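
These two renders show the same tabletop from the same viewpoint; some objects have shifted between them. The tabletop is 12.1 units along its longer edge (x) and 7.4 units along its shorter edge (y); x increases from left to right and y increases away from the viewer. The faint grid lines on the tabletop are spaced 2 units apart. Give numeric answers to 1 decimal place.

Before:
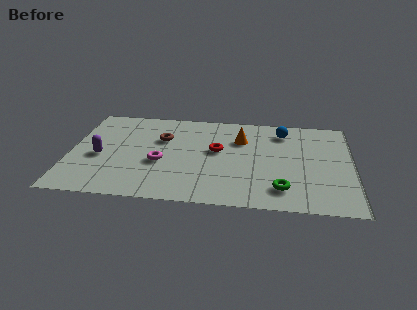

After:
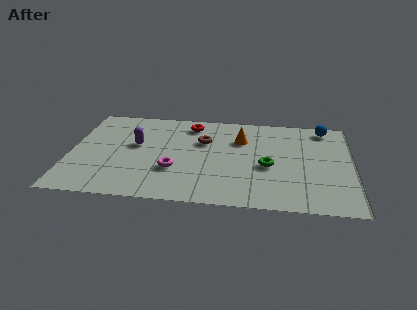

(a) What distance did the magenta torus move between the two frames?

0.8

The magenta torus moved from about (3.9, 3.0) to (4.5, 2.5), a distance of √(0.6² + 0.5²) ≈ 0.8.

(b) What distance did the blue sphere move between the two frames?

1.9

The blue sphere was near (9.1, 6.0) before and (10.9, 6.5) after, so it travelled √(1.8² + 0.5²) ≈ 1.9 units.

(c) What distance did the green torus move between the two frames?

1.8

The green torus was near (9.1, 1.5) before and (8.5, 3.2) after, so it travelled √(0.6² + 1.7²) ≈ 1.8 units.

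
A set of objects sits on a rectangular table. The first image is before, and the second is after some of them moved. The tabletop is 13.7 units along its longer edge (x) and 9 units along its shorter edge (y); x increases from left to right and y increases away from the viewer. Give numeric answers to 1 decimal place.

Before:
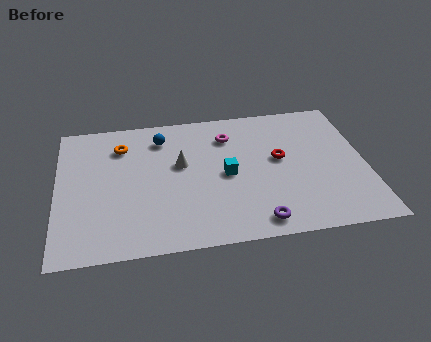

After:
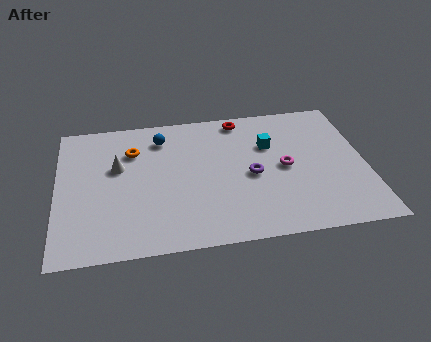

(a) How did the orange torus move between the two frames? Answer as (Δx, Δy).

(0.5, -0.4)

The orange torus was at about (2.9, 6.9) and moved to about (3.4, 6.5).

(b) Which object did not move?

the blue sphere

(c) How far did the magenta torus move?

3.5

The magenta torus moved from about (7.7, 6.9) to (10.1, 4.4), a distance of √(2.4² + 2.5²) ≈ 3.5.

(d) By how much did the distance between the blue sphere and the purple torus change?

-2.3

The distance was about 7.3 in the first image and 5.0 in the second, so they moved 2.3 units closer together.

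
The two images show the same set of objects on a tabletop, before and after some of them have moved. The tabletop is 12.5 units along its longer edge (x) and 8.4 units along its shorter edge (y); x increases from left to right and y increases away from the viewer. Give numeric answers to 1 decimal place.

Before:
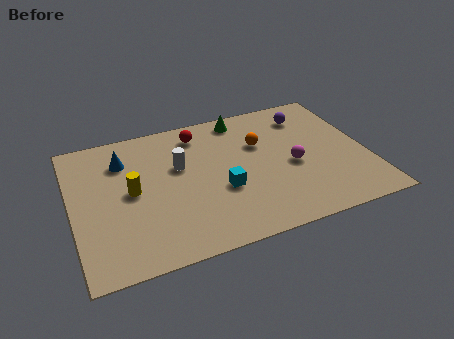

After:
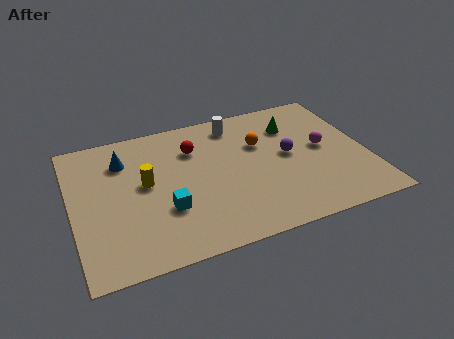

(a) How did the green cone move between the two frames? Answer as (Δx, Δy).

(2.1, -1.2)

From the two frames, the green cone sits at roughly (7.5, 7.4) before and (9.6, 6.2) after.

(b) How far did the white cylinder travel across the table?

3.2

From (4.6, 5.2) to (7.2, 7.1), the white cylinder covered √(2.6² + 1.9²) ≈ 3.2 units.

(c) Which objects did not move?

the blue cone and the orange sphere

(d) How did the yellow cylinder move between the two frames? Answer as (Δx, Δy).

(0.6, 0.3)

The yellow cylinder was at about (2.5, 4.3) and moved to about (3.1, 4.6).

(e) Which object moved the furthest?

the white cylinder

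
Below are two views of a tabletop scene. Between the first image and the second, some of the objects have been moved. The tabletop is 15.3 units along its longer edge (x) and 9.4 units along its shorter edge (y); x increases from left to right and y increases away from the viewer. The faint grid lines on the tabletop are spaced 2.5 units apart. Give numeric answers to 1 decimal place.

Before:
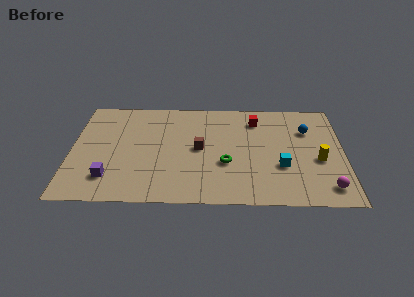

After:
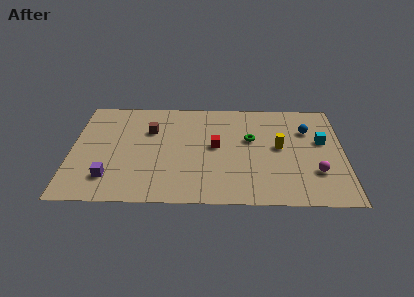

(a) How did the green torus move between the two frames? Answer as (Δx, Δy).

(1.4, 2.2)

The green torus was at about (8.7, 3.5) and moved to about (10.1, 5.7).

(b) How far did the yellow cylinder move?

2.5

The yellow cylinder was near (13.9, 3.9) before and (11.7, 5.0) after, so it travelled √(2.2² + 1.1²) ≈ 2.5 units.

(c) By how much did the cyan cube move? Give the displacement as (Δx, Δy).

(2.3, 2.3)

The cyan cube was at about (11.8, 3.3) and moved to about (14.1, 5.6).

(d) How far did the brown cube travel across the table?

3.2

The brown cube was near (7.2, 4.8) before and (4.4, 6.4) after, so it travelled √(2.8² + 1.6²) ≈ 3.2 units.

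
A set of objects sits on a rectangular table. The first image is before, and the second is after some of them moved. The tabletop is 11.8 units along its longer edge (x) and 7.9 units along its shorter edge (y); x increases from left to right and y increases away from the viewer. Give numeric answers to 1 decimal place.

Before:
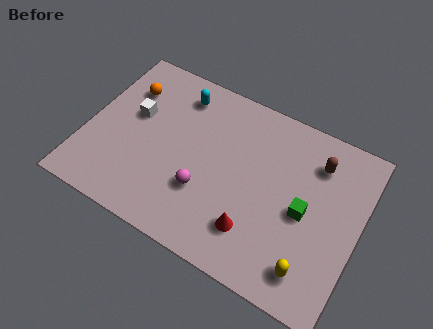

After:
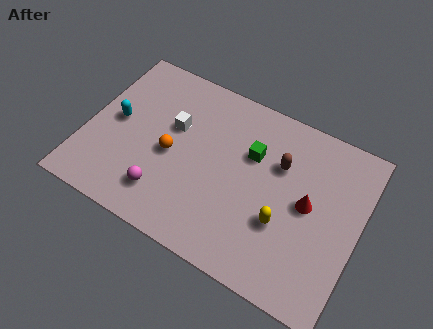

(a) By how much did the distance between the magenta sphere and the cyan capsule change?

-0.8

They were about 4.3 units apart before and 3.5 after — 0.8 units closer together.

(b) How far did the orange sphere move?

3.2

The orange sphere moved from about (1.4, 5.8) to (3.7, 3.6), a distance of √(2.3² + 2.2²) ≈ 3.2.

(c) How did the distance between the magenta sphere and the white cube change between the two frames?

-0.8

Before: roughly 4.0 units apart; after: 3.2. That's 0.8 units closer together.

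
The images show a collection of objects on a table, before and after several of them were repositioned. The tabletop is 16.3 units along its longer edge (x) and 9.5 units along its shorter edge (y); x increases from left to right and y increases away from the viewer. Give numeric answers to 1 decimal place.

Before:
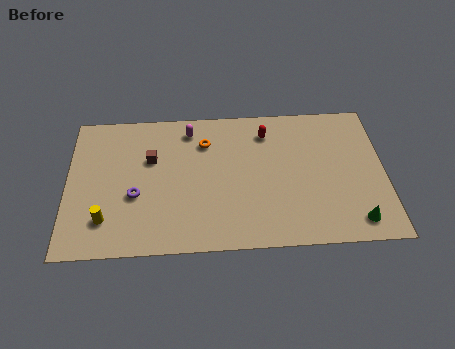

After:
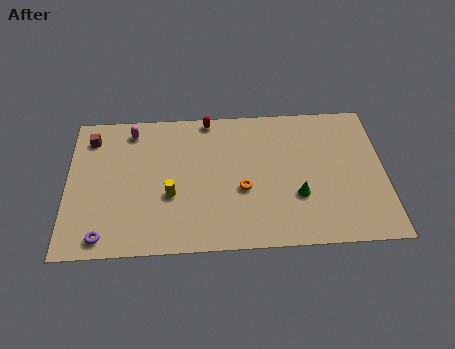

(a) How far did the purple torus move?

3.1

The purple torus was near (3.5, 3.7) before and (1.9, 1.1) after, so it travelled √(1.6² + 2.6²) ≈ 3.1 units.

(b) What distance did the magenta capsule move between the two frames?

3.0

The magenta capsule moved from about (6.3, 8.0) to (3.3, 8.1), a distance of √(3.0² + 0.1²) ≈ 3.0.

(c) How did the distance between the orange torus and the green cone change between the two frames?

-6.6

Before: roughly 9.5 units apart; after: 2.9. That's 6.6 units closer together.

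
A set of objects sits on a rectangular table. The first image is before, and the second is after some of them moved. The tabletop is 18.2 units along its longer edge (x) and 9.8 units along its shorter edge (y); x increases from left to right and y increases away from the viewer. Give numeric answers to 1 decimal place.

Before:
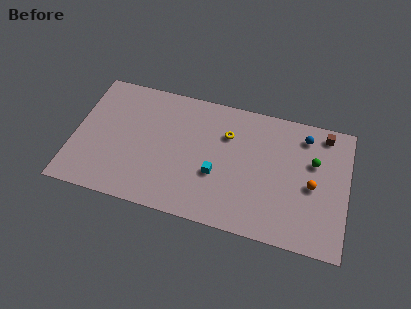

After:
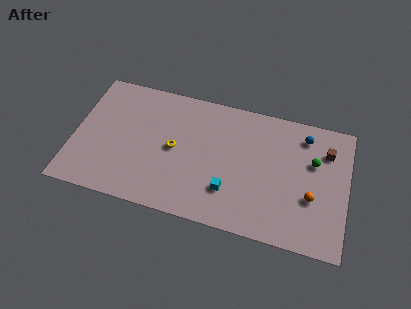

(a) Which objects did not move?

the blue sphere and the green sphere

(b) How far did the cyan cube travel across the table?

1.3

From (9.6, 3.7) to (10.5, 2.7), the cyan cube covered √(0.9² + 1.0²) ≈ 1.3 units.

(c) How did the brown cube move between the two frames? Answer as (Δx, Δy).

(0.2, -1.3)

The brown cube was at about (16.5, 8.6) and moved to about (16.7, 7.3).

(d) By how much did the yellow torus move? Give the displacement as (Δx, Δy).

(-3.4, -2.0)

From the two frames, the yellow torus sits at roughly (10.1, 6.9) before and (6.7, 4.9) after.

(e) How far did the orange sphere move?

0.9

The orange sphere moved from about (15.9, 4.5) to (15.9, 3.6), a distance of √(0.0² + 0.9²) ≈ 0.9.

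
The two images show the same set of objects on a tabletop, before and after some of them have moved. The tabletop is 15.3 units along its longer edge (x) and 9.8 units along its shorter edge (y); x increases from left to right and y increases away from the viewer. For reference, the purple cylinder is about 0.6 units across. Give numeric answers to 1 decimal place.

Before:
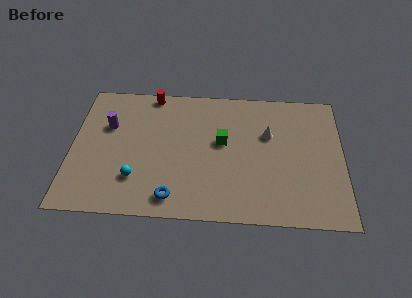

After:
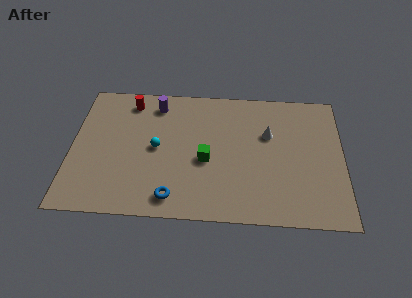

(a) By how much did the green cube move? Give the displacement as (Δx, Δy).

(-0.9, -1.4)

From the two frames, the green cube sits at roughly (8.5, 5.6) before and (7.6, 4.2) after.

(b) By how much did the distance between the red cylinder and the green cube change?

+0.7

They were about 5.3 units apart before and 6.0 after — 0.7 units further apart.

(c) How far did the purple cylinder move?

3.2

The purple cylinder was near (2.0, 6.4) before and (4.7, 8.2) after, so it travelled √(2.7² + 1.8²) ≈ 3.2 units.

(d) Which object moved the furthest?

the purple cylinder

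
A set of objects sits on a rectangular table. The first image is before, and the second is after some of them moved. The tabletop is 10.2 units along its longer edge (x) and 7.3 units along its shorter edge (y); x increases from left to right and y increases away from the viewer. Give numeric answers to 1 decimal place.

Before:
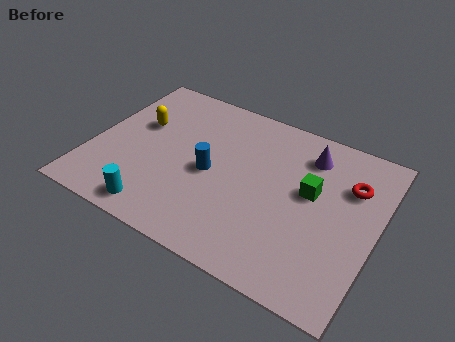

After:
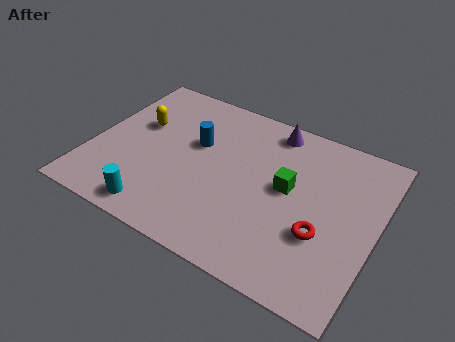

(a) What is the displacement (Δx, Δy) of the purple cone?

(-1.4, 0.6)

From the two frames, the purple cone sits at roughly (7.5, 5.8) before and (6.1, 6.4) after.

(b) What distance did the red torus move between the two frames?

2.6

The red torus moved from about (9.1, 5.1) to (8.4, 2.6), a distance of √(0.7² + 2.5²) ≈ 2.6.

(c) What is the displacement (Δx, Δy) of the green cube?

(-0.8, -0.2)

The green cube started near (7.8, 4.2) and ended near (7.0, 4.0).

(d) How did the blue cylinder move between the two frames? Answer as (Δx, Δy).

(-0.7, 1.1)

The blue cylinder started near (4.3, 3.4) and ended near (3.6, 4.5).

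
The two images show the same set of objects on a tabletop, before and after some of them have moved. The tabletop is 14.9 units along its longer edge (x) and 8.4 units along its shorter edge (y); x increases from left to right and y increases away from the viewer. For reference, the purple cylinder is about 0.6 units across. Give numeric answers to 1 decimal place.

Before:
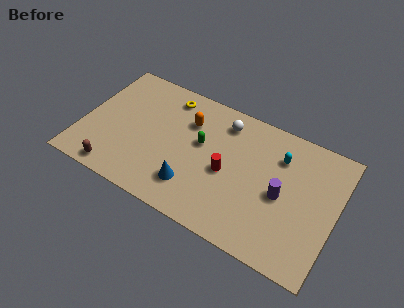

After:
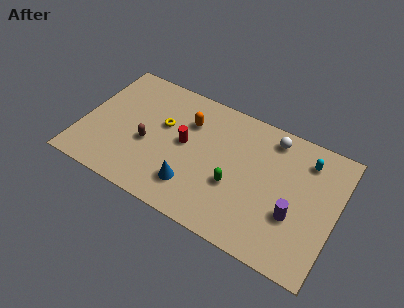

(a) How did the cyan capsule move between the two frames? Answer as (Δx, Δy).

(1.5, 0.5)

From the two frames, the cyan capsule sits at roughly (11.4, 6.2) before and (12.9, 6.7) after.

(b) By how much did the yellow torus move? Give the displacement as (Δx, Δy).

(0.0, -2.0)

The yellow torus was at about (4.6, 7.1) and moved to about (4.6, 5.1).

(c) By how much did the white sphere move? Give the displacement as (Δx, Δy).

(2.8, 0.3)

The white sphere was at about (8.0, 6.9) and moved to about (10.8, 7.2).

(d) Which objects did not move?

the blue cone and the orange capsule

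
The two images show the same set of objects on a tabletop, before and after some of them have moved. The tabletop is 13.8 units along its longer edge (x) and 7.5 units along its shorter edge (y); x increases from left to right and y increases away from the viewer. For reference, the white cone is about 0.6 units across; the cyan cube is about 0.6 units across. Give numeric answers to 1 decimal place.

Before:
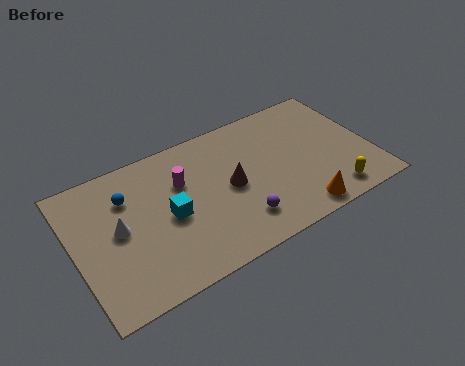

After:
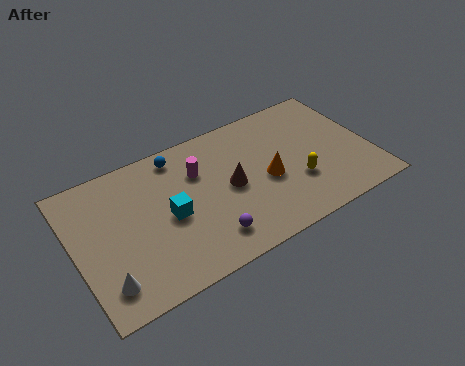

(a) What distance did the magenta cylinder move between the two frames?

0.8

The magenta cylinder moved from about (5.1, 5.0) to (5.9, 5.2), a distance of √(0.8² + 0.2²) ≈ 0.8.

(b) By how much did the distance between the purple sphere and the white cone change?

-1.0

Before: roughly 5.7 units apart; after: 4.7. That's 1.0 units closer together.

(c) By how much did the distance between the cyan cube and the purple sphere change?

-1.0

They were about 3.5 units apart before and 2.5 after — 1.0 units closer together.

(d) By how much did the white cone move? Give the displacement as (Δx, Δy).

(-0.9, -2.4)

From the two frames, the white cone sits at roughly (2.0, 3.9) before and (1.1, 1.5) after.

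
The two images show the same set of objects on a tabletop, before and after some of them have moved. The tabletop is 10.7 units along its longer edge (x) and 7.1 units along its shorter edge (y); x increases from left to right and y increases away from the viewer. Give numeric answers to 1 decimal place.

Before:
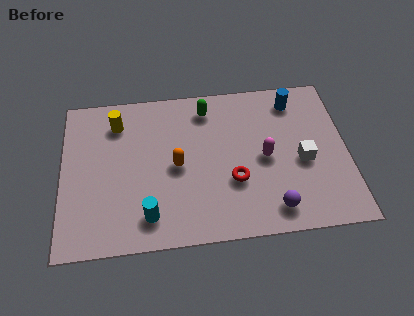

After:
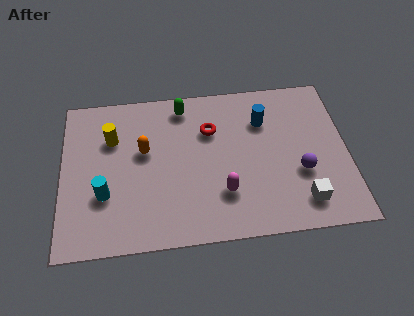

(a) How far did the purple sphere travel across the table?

1.9

From (7.8, 1.1) to (8.9, 2.6), the purple sphere covered √(1.1² + 1.5²) ≈ 1.9 units.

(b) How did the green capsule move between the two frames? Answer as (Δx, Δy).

(-0.9, 0.2)

The green capsule was at about (5.5, 5.9) and moved to about (4.6, 6.1).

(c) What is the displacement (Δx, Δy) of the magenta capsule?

(-1.6, -1.4)

The magenta capsule started near (7.6, 3.4) and ended near (6.0, 2.0).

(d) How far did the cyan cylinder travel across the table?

1.9

The cyan cylinder was near (3.2, 1.3) before and (1.6, 2.4) after, so it travelled √(1.6² + 1.1²) ≈ 1.9 units.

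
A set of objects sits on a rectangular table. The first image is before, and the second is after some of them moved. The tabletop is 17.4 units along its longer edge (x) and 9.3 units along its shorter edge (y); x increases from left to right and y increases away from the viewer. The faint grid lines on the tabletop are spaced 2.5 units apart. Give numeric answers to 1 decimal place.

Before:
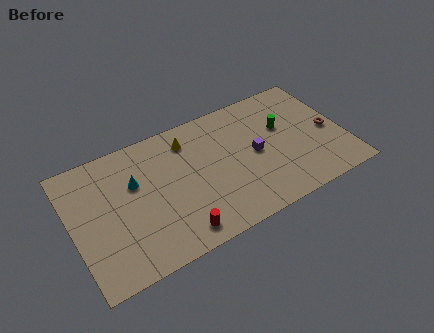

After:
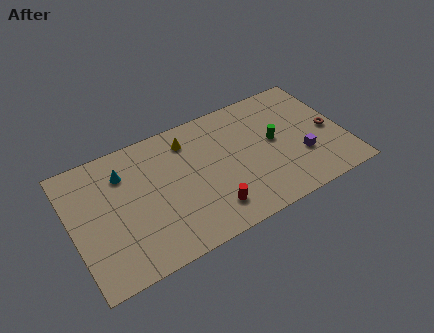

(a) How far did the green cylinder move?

1.1

The green cylinder moved from about (13.7, 5.8) to (13.0, 5.0), a distance of √(0.7² + 0.8²) ≈ 1.1.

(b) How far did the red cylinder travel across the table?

2.3

The red cylinder was near (6.2, 1.3) before and (8.4, 1.9) after, so it travelled √(2.2² + 0.6²) ≈ 2.3 units.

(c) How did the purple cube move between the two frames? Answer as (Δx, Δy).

(2.8, -1.5)

From the two frames, the purple cube sits at roughly (11.7, 4.6) before and (14.5, 3.1) after.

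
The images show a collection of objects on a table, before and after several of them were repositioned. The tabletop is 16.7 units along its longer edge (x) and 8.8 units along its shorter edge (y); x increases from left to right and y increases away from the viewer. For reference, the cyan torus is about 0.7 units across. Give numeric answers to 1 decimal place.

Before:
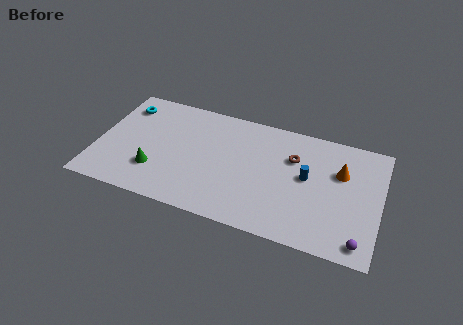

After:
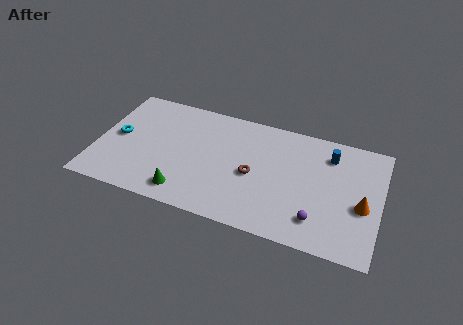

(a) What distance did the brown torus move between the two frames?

3.0

From (11.5, 6.0) to (9.3, 4.0), the brown torus covered √(2.2² + 2.0²) ≈ 3.0 units.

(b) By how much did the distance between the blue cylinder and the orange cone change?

+1.7

They were about 2.1 units apart before and 3.8 after — 1.7 units further apart.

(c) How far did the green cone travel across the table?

2.2

From (3.6, 2.5) to (5.5, 1.4), the green cone covered √(1.9² + 1.1²) ≈ 2.2 units.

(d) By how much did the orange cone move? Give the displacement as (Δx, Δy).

(1.4, -2.1)

From the two frames, the orange cone sits at roughly (14.3, 5.8) before and (15.7, 3.7) after.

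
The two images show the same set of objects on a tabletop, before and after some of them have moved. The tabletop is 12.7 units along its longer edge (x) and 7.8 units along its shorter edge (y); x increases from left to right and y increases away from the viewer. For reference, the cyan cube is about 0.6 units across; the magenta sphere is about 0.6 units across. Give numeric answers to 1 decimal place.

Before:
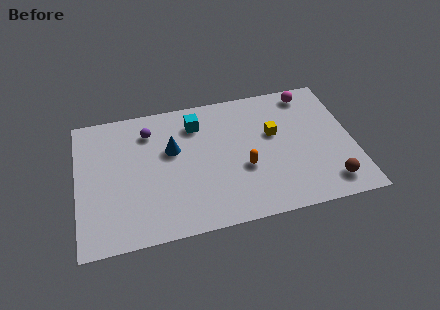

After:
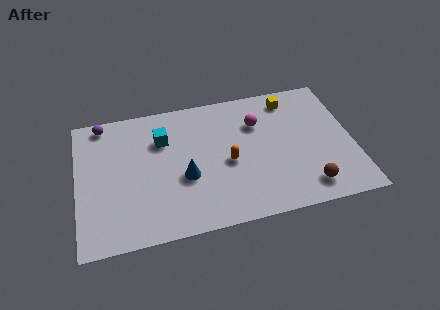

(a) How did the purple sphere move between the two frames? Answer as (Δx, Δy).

(-2.1, 0.9)

The purple sphere started near (3.4, 6.1) and ended near (1.3, 7.0).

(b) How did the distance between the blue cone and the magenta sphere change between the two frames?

-2.6

The distance was about 6.8 in the first image and 4.2 in the second, so they moved 2.6 units closer together.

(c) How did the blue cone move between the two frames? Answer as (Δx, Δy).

(0.5, -1.7)

The blue cone started near (4.4, 4.8) and ended near (4.9, 3.1).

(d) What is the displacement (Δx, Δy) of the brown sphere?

(-1.0, 0.0)

From the two frames, the brown sphere sits at roughly (11.4, 1.3) before and (10.4, 1.3) after.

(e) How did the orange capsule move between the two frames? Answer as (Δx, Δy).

(-0.7, 0.5)

From the two frames, the orange capsule sits at roughly (7.6, 3.0) before and (6.9, 3.5) after.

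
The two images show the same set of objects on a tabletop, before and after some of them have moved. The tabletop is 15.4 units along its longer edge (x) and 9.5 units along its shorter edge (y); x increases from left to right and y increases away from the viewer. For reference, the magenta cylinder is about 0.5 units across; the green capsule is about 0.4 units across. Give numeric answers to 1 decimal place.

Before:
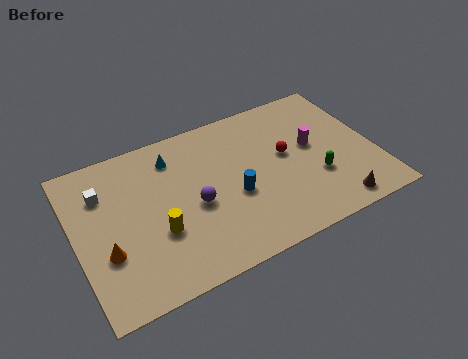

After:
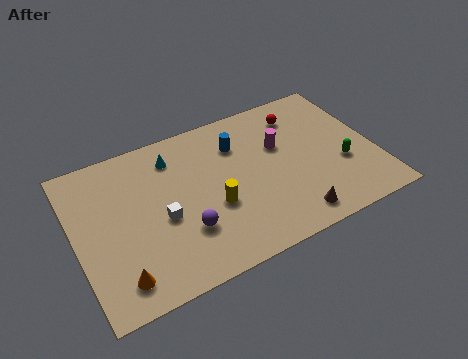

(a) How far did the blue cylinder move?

3.2

From (8.0, 3.9) to (8.6, 7.0), the blue cylinder covered √(0.6² + 3.1²) ≈ 3.2 units.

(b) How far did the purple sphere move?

1.5

From (6.0, 4.2) to (5.3, 2.9), the purple sphere covered √(0.7² + 1.3²) ≈ 1.5 units.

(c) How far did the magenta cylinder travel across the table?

1.7

The magenta cylinder moved from about (12.3, 5.3) to (10.7, 6.0), a distance of √(1.6² + 0.7²) ≈ 1.7.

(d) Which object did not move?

the cyan cone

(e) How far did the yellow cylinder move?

2.9

The yellow cylinder was near (4.0, 3.4) before and (6.9, 3.7) after, so it travelled √(2.9² + 0.3²) ≈ 2.9 units.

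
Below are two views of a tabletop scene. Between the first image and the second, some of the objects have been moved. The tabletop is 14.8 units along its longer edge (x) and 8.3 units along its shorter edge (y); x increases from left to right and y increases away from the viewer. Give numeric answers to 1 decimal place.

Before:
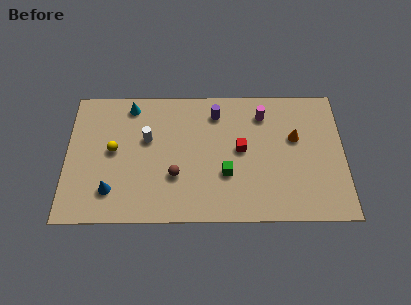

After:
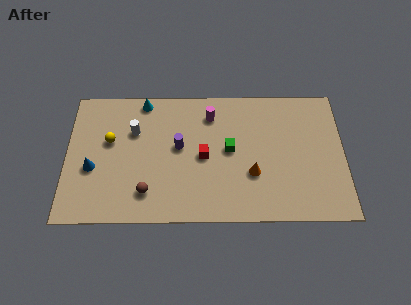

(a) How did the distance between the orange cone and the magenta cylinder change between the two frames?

+2.0

The distance was about 2.3 in the first image and 4.3 in the second, so they moved 2.0 units further apart.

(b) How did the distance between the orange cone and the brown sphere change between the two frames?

-1.1

Before: roughly 6.8 units apart; after: 5.7. That's 1.1 units closer together.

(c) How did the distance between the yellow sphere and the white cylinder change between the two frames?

-0.5

The distance was about 1.9 in the first image and 1.4 in the second, so they moved 0.5 units closer together.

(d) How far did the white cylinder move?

0.9

From (4.3, 5.1) to (3.6, 5.6), the white cylinder covered √(0.7² + 0.5²) ≈ 0.9 units.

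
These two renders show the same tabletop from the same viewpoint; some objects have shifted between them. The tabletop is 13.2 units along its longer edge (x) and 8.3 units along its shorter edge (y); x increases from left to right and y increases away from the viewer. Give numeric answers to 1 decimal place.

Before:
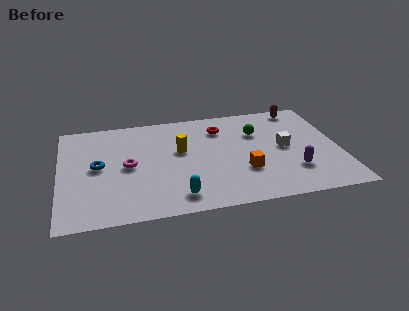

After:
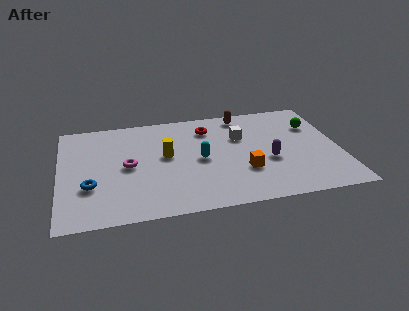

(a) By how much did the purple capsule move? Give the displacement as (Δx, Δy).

(-1.1, 1.0)

The purple capsule started near (10.9, 2.3) and ended near (9.8, 3.3).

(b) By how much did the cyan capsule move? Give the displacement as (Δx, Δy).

(1.2, 2.7)

The cyan capsule started near (5.4, 1.3) and ended near (6.6, 4.0).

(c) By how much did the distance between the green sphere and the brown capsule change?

+0.8

Before: roughly 2.8 units apart; after: 3.6. That's 0.8 units further apart.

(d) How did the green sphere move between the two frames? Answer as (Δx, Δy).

(2.7, 0.1)

The green sphere started near (9.4, 5.7) and ended near (12.1, 5.8).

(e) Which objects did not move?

the magenta torus and the orange cube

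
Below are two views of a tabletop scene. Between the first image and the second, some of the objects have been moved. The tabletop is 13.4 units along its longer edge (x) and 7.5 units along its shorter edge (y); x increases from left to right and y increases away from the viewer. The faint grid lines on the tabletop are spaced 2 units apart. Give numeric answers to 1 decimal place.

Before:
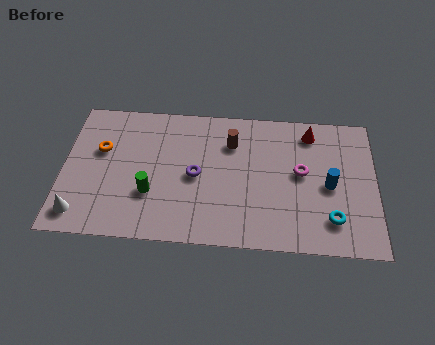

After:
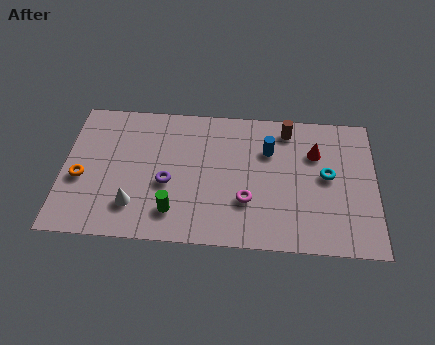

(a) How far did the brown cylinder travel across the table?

2.6

The brown cylinder was near (7.2, 5.5) before and (9.6, 6.4) after, so it travelled √(2.4² + 0.9²) ≈ 2.6 units.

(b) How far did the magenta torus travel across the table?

2.9

The magenta torus moved from about (10.2, 4.1) to (7.9, 2.4), a distance of √(2.3² + 1.7²) ≈ 2.9.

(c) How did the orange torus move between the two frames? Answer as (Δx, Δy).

(-0.8, -1.6)

From the two frames, the orange torus sits at roughly (1.6, 4.7) before and (0.8, 3.1) after.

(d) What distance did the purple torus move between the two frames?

1.3

The purple torus moved from about (5.7, 3.6) to (4.5, 3.1), a distance of √(1.2² + 0.5²) ≈ 1.3.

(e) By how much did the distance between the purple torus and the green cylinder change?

-0.7

They were about 2.2 units apart before and 1.5 after — 0.7 units closer together.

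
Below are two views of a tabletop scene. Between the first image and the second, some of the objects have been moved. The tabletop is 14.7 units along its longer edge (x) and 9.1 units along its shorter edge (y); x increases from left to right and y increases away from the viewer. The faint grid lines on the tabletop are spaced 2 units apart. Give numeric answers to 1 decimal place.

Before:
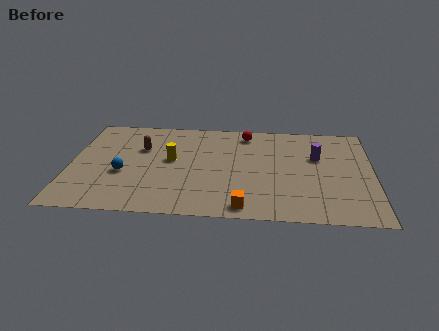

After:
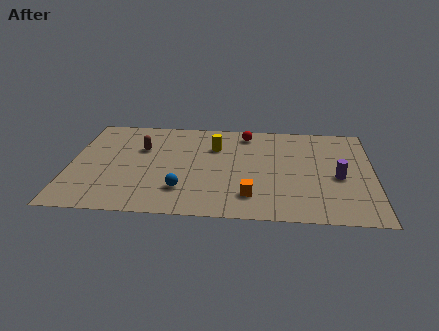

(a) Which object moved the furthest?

the blue sphere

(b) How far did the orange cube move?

1.0

The orange cube moved from about (8.5, 1.0) to (8.8, 2.0), a distance of √(0.3² + 1.0²) ≈ 1.0.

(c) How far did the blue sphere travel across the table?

3.2

The blue sphere was near (2.6, 3.6) before and (5.5, 2.3) after, so it travelled √(2.9² + 1.3²) ≈ 3.2 units.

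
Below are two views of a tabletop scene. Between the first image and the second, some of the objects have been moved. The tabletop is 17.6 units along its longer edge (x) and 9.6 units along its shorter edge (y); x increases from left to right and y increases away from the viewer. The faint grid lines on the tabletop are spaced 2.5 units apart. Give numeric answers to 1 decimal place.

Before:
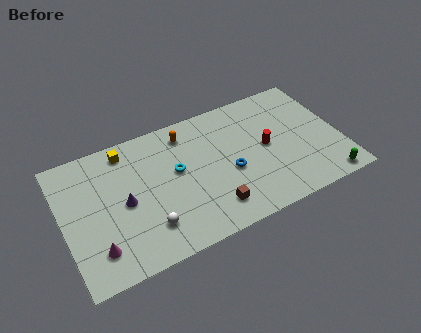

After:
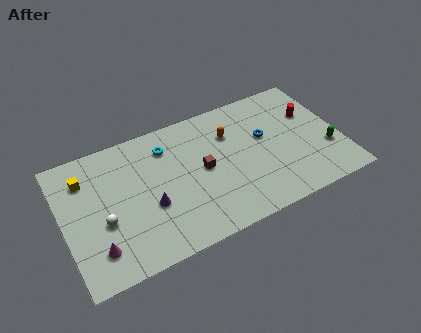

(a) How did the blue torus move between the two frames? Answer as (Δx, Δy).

(2.5, 1.7)

From the two frames, the blue torus sits at roughly (10.4, 4.0) before and (12.9, 5.7) after.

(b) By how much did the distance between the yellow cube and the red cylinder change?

+5.2

The distance was about 9.2 in the first image and 14.4 in the second, so they moved 5.2 units further apart.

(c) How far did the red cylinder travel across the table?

3.4

The red cylinder was near (12.9, 4.9) before and (16.0, 6.3) after, so it travelled √(3.1² + 1.4²) ≈ 3.4 units.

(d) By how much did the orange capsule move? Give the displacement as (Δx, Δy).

(2.7, -1.2)

The orange capsule was at about (8.1, 8.0) and moved to about (10.8, 6.8).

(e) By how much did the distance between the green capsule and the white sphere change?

+2.9

They were about 11.3 units apart before and 14.2 after — 2.9 units further apart.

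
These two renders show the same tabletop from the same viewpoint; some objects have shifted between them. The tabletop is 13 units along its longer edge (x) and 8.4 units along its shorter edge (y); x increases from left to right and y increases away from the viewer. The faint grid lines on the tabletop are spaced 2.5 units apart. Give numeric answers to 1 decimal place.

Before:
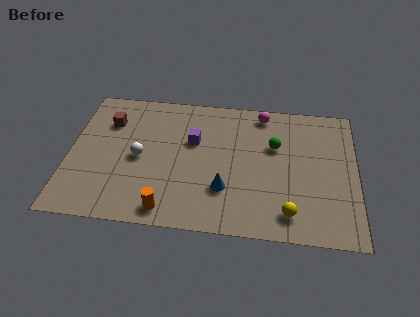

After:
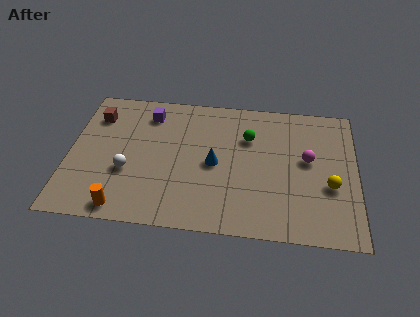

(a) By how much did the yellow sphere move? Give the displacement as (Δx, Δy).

(1.8, 1.8)

The yellow sphere was at about (10.0, 1.4) and moved to about (11.8, 3.2).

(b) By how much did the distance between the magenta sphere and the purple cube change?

+3.9

They were about 3.7 units apart before and 7.6 after — 3.9 units further apart.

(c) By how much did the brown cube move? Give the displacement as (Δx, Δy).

(-0.6, 0.3)

The brown cube started near (1.7, 6.1) and ended near (1.1, 6.4).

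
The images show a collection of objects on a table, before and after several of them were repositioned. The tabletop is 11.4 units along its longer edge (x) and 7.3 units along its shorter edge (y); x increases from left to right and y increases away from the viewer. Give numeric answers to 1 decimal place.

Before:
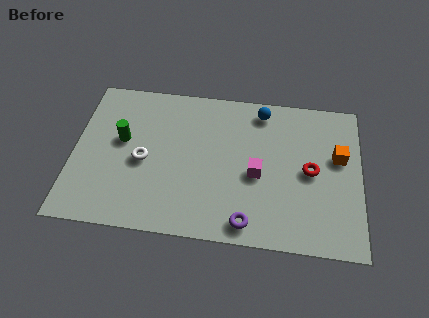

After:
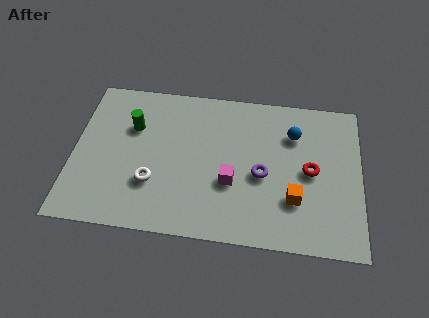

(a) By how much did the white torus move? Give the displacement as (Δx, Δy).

(0.4, -1.0)

The white torus was at about (2.8, 3.3) and moved to about (3.2, 2.3).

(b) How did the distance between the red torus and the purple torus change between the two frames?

-1.7

Before: roughly 3.6 units apart; after: 1.9. That's 1.7 units closer together.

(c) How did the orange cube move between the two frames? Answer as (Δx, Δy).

(-1.7, -2.2)

From the two frames, the orange cube sits at roughly (10.5, 4.4) before and (8.8, 2.2) after.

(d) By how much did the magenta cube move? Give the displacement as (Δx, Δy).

(-1.0, -0.5)

The magenta cube started near (7.3, 3.2) and ended near (6.3, 2.7).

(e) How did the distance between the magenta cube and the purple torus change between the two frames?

-1.0

They were about 2.3 units apart before and 1.3 after — 1.0 units closer together.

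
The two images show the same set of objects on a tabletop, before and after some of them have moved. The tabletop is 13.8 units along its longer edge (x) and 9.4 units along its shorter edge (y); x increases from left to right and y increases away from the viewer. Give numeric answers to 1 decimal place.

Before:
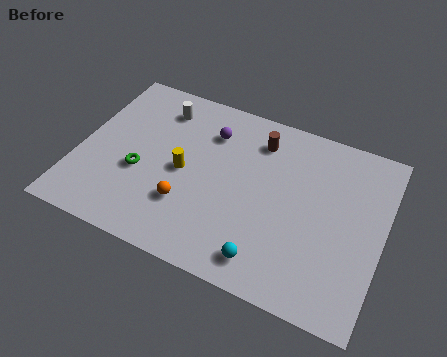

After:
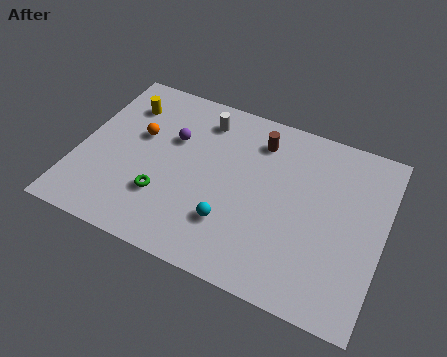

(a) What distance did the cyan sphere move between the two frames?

2.2

The cyan sphere moved from about (9.0, 1.4) to (7.2, 2.6), a distance of √(1.8² + 1.2²) ≈ 2.2.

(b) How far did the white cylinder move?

2.0

The white cylinder was near (3.3, 7.6) before and (5.3, 7.7) after, so it travelled √(2.0² + 0.1²) ≈ 2.0 units.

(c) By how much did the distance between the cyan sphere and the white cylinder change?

-3.0

They were about 8.4 units apart before and 5.4 after — 3.0 units closer together.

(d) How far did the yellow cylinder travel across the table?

4.1

The yellow cylinder moved from about (4.8, 4.5) to (1.7, 7.2), a distance of √(3.1² + 2.7²) ≈ 4.1.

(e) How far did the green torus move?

1.5

The green torus moved from about (2.9, 3.7) to (4.1, 2.8), a distance of √(1.2² + 0.9²) ≈ 1.5.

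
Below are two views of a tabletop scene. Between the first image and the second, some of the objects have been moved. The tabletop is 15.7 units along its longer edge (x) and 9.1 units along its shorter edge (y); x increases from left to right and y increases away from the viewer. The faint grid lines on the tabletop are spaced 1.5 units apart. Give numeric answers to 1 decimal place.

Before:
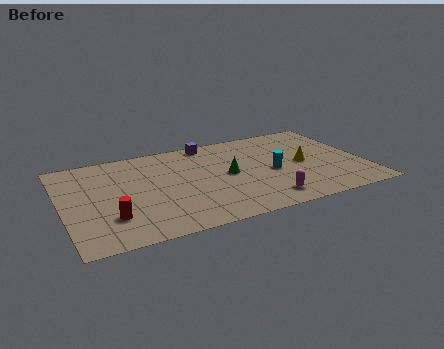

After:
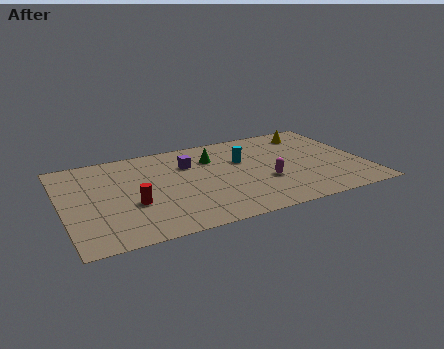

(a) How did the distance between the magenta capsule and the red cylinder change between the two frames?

-1.1

The distance was about 8.0 in the first image and 6.9 in the second, so they moved 1.1 units closer together.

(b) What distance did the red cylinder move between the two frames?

1.5

The red cylinder was near (2.3, 2.5) before and (3.5, 3.4) after, so it travelled √(1.2² + 0.9²) ≈ 1.5 units.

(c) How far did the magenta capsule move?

1.8

From (10.2, 1.5) to (10.4, 3.3), the magenta capsule covered √(0.2² + 1.8²) ≈ 1.8 units.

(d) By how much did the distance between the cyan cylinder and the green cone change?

-0.7

The distance was about 2.4 in the first image and 1.7 in the second, so they moved 0.7 units closer together.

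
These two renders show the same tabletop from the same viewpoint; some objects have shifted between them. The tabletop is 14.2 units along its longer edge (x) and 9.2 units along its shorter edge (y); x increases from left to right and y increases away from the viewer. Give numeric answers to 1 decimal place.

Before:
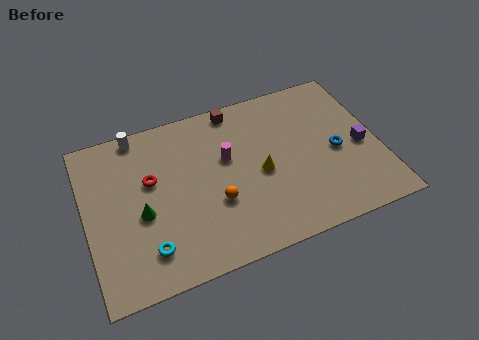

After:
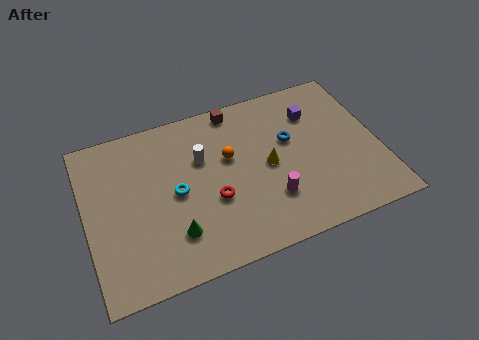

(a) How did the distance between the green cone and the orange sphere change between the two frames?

+0.9

They were about 3.6 units apart before and 4.5 after — 0.9 units further apart.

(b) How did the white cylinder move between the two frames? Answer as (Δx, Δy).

(2.9, -2.4)

The white cylinder started near (2.8, 8.4) and ended near (5.7, 6.0).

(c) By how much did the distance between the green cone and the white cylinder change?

-0.4

The distance was about 4.5 in the first image and 4.1 in the second, so they moved 0.4 units closer together.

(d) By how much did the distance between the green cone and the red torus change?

+0.5

The distance was about 1.8 in the first image and 2.3 in the second, so they moved 0.5 units further apart.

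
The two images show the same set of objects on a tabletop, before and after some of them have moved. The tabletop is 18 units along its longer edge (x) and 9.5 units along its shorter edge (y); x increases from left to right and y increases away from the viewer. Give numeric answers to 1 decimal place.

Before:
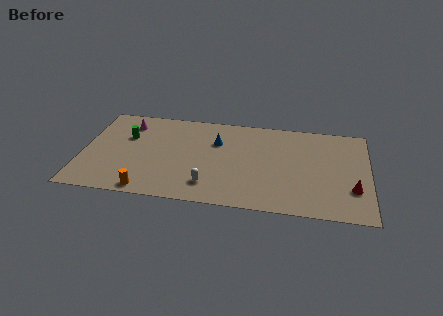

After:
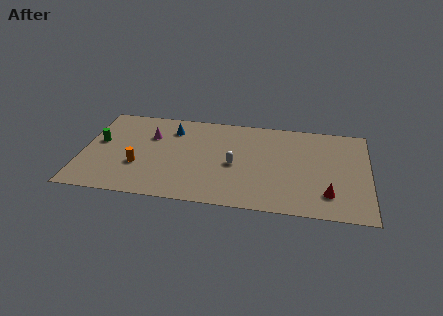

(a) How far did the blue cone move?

3.0

From (8.4, 6.5) to (5.5, 7.4), the blue cone covered √(2.9² + 0.9²) ≈ 3.0 units.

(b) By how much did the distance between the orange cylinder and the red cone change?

-0.9

They were about 12.9 units apart before and 12.0 after — 0.9 units closer together.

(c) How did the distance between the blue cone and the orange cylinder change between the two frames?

-2.4

They were about 6.9 units apart before and 4.5 after — 2.4 units closer together.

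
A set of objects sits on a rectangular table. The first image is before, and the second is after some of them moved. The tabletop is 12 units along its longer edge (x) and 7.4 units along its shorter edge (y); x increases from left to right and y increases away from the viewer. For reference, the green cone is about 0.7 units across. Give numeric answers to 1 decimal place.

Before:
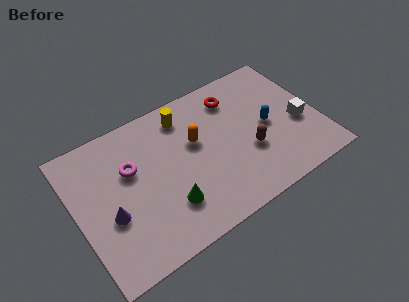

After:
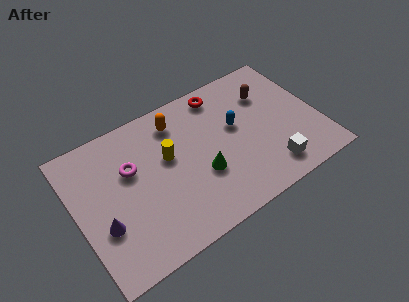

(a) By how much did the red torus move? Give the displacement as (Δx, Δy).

(-0.6, 0.5)

The red torus started near (8.2, 5.9) and ended near (7.6, 6.4).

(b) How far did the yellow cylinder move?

2.0

The yellow cylinder was near (5.7, 6.1) before and (4.6, 4.4) after, so it travelled √(1.1² + 1.7²) ≈ 2.0 units.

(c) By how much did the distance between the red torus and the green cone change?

-1.6

They were about 5.6 units apart before and 4.0 after — 1.6 units closer together.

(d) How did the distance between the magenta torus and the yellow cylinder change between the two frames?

-1.4

The distance was about 3.2 in the first image and 1.8 in the second, so they moved 1.4 units closer together.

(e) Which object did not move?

the magenta torus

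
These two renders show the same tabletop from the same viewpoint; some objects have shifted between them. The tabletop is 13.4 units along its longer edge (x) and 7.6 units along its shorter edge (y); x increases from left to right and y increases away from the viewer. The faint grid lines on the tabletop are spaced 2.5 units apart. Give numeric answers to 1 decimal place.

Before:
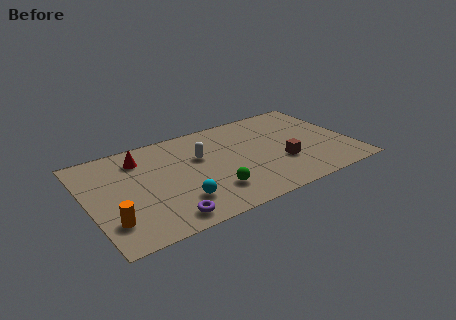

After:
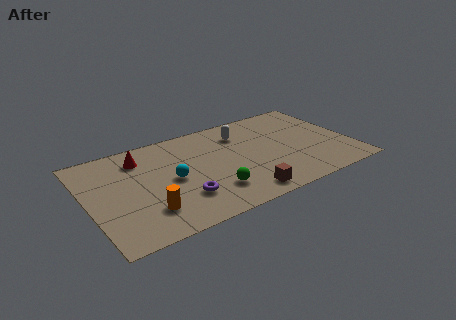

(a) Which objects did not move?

the green sphere and the red cone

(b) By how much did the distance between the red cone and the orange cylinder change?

-0.5

They were about 4.6 units apart before and 4.1 after — 0.5 units closer together.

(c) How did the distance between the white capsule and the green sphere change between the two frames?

+1.5

Before: roughly 2.9 units apart; after: 4.4. That's 1.5 units further apart.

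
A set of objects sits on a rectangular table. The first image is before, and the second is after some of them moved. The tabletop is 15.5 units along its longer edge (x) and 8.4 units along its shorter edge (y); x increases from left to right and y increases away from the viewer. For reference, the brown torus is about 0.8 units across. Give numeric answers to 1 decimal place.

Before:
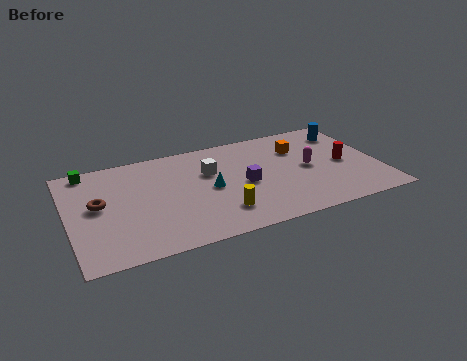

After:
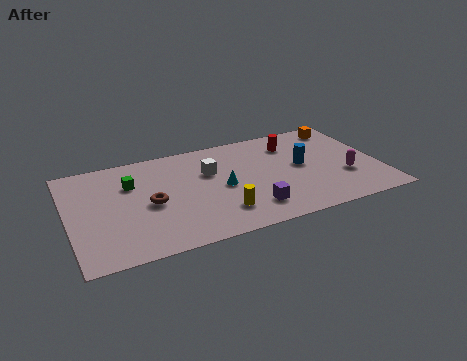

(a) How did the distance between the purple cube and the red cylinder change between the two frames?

+0.3

Before: roughly 5.1 units apart; after: 5.4. That's 0.3 units further apart.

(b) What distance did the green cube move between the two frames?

2.7

The green cube moved from about (1.2, 7.6) to (3.2, 5.8), a distance of √(2.0² + 1.8²) ≈ 2.7.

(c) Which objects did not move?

the yellow cylinder and the white cube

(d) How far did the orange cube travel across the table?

2.7

From (11.7, 6.0) to (14.1, 7.2), the orange cube covered √(2.4² + 1.2²) ≈ 2.7 units.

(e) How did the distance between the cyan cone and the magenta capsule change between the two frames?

+1.2

The distance was about 5.0 in the first image and 6.2 in the second, so they moved 1.2 units further apart.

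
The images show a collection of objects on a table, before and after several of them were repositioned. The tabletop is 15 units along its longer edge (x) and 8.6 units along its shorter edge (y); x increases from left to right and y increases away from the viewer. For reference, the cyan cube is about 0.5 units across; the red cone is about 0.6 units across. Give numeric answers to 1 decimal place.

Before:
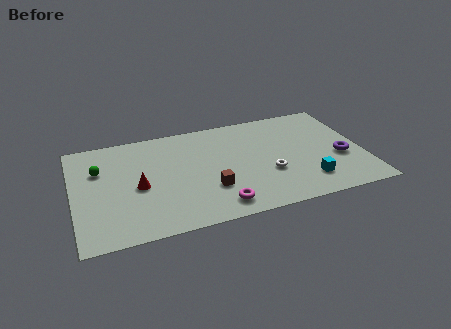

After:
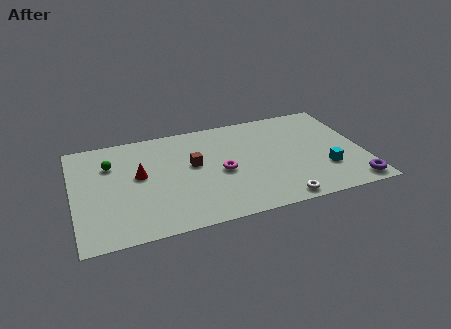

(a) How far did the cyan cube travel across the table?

1.2

The cyan cube moved from about (11.9, 1.9) to (12.9, 2.6), a distance of √(1.0² + 0.7²) ≈ 1.2.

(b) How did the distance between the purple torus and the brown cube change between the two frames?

+2.0

They were about 6.9 units apart before and 8.9 after — 2.0 units further apart.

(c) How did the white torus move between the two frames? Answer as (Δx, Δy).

(0.3, -2.3)

The white torus started near (10.0, 3.1) and ended near (10.3, 0.8).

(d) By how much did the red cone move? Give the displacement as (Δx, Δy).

(0.1, 0.9)

From the two frames, the red cone sits at roughly (3.3, 3.9) before and (3.4, 4.8) after.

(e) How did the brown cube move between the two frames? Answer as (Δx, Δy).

(-0.7, 2.2)

From the two frames, the brown cube sits at roughly (6.9, 2.7) before and (6.2, 4.9) after.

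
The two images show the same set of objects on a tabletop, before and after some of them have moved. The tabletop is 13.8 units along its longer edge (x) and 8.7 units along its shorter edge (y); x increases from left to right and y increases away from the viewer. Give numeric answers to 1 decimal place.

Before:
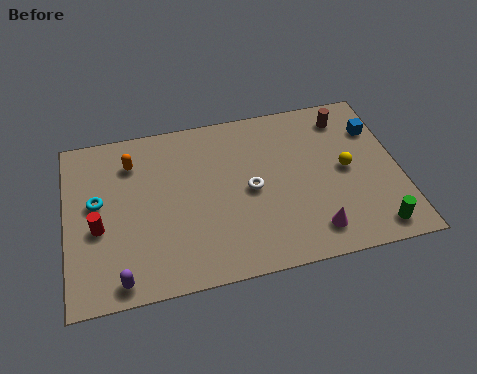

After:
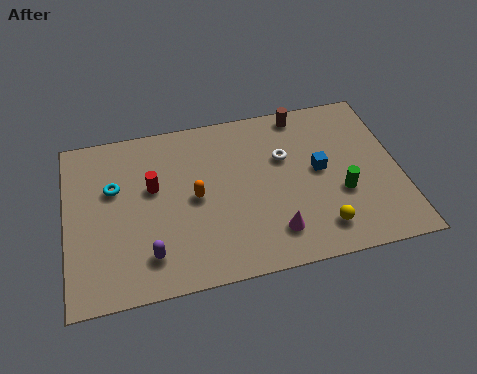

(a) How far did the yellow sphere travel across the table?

3.1

The yellow sphere moved from about (11.6, 4.4) to (10.3, 1.6), a distance of √(1.3² + 2.8²) ≈ 3.1.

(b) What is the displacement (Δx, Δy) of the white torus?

(1.5, 1.4)

The white torus was at about (7.6, 4.2) and moved to about (9.1, 5.6).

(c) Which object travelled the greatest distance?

the orange capsule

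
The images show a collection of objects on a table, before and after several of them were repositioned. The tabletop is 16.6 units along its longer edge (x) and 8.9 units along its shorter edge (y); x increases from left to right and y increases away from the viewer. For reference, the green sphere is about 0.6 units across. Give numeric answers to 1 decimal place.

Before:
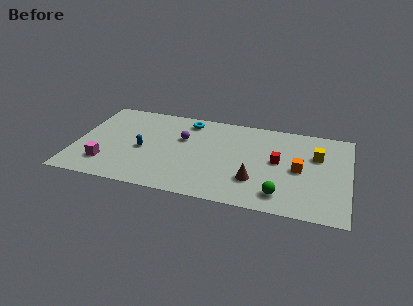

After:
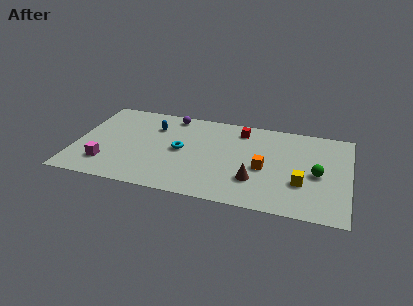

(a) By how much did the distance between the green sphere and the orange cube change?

+0.3

The distance was about 2.9 in the first image and 3.2 in the second, so they moved 0.3 units further apart.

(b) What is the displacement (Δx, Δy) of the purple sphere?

(-0.8, 2.2)

The purple sphere was at about (6.4, 5.7) and moved to about (5.6, 7.9).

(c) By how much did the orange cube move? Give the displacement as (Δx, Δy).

(-2.1, -0.4)

The orange cube started near (13.6, 4.3) and ended near (11.5, 3.9).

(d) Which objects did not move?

the magenta cube and the brown cone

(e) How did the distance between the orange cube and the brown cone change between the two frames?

-1.7

Before: roughly 3.1 units apart; after: 1.4. That's 1.7 units closer together.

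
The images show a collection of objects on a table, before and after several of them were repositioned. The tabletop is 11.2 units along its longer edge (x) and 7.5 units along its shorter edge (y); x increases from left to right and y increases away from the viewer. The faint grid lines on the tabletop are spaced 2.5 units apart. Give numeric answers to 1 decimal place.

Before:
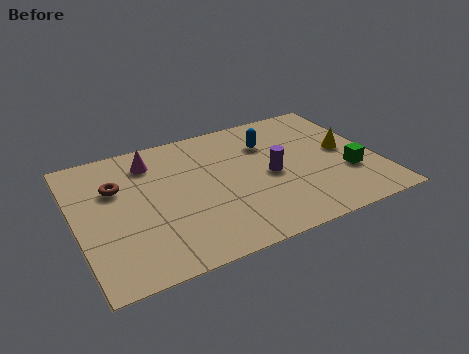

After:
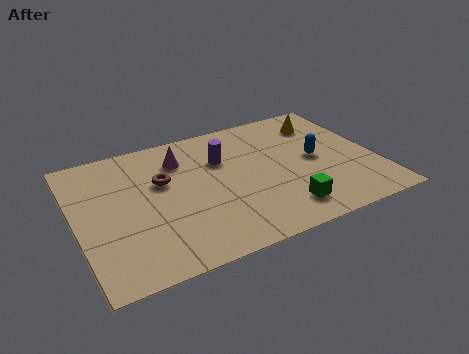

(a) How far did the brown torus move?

1.7

The brown torus was near (1.6, 5.0) before and (3.3, 4.7) after, so it travelled √(1.7² + 0.3²) ≈ 1.7 units.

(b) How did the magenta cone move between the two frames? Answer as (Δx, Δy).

(1.1, -0.3)

The magenta cone started near (3.0, 6.0) and ended near (4.1, 5.7).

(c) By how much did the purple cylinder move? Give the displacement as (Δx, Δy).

(-1.6, 1.6)

The purple cylinder was at about (7.2, 3.5) and moved to about (5.6, 5.1).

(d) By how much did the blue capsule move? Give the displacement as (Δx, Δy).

(1.6, -1.6)

From the two frames, the blue capsule sits at roughly (7.4, 5.4) before and (9.0, 3.8) after.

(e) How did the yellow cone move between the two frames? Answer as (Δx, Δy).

(-0.5, 2.0)

From the two frames, the yellow cone sits at roughly (10.1, 3.9) before and (9.6, 5.9) after.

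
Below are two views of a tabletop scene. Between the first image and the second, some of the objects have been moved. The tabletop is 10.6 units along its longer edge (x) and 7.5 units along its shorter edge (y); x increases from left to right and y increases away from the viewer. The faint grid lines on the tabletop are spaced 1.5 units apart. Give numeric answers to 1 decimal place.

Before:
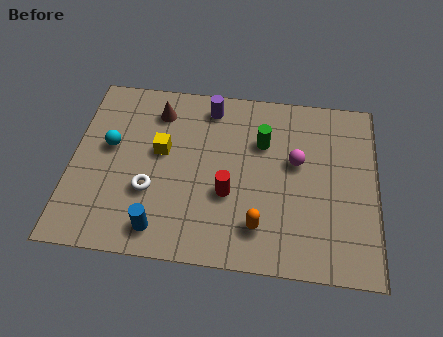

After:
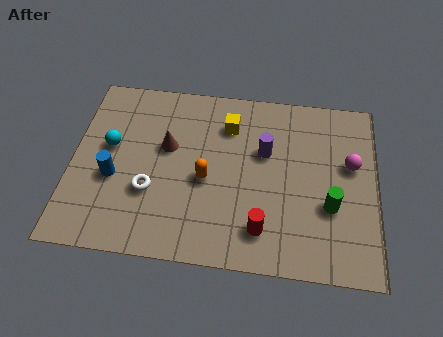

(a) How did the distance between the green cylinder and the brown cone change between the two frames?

+2.2

They were about 3.8 units apart before and 6.0 after — 2.2 units further apart.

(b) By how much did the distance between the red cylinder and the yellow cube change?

+1.6

Before: roughly 2.8 units apart; after: 4.4. That's 1.6 units further apart.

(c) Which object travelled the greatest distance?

the green cylinder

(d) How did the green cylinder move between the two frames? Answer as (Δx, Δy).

(2.4, -2.4)

The green cylinder started near (6.6, 5.1) and ended near (9.0, 2.7).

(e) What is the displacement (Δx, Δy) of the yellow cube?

(2.3, 1.4)

From the two frames, the yellow cube sits at roughly (3.1, 4.3) before and (5.4, 5.7) after.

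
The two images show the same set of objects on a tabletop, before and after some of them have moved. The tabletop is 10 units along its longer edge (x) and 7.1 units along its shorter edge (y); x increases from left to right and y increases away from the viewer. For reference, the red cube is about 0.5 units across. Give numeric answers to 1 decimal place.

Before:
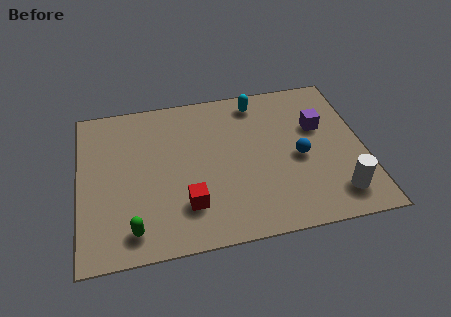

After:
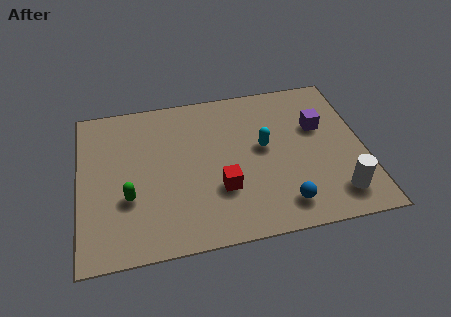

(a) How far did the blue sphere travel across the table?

2.1

The blue sphere was near (7.7, 3.2) before and (7.0, 1.2) after, so it travelled √(0.7² + 2.0²) ≈ 2.1 units.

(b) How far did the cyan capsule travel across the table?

2.2

The cyan capsule moved from about (6.4, 6.1) to (6.5, 3.9), a distance of √(0.1² + 2.2²) ≈ 2.2.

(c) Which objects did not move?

the white cylinder and the purple cube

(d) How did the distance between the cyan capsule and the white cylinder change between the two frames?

-1.9

They were about 5.4 units apart before and 3.5 after — 1.9 units closer together.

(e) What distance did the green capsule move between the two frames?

1.4

The green capsule moved from about (1.8, 1.1) to (1.7, 2.5), a distance of √(0.1² + 1.4²) ≈ 1.4.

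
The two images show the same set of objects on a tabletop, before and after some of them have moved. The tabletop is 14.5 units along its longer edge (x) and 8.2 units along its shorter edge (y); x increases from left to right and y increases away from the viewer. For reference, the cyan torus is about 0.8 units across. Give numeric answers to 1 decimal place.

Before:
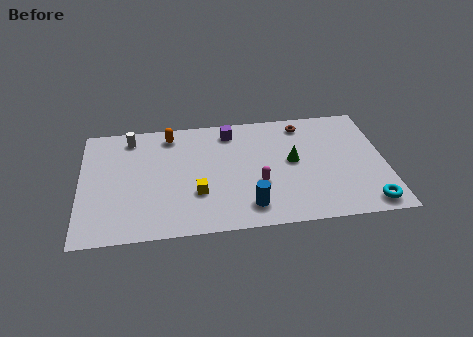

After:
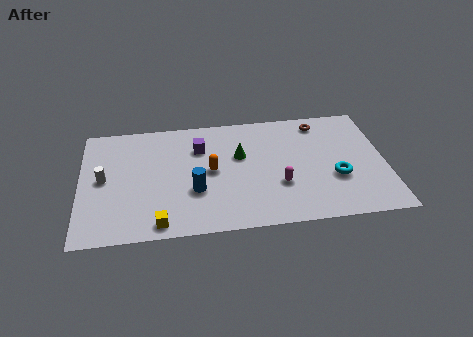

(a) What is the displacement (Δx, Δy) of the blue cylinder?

(-2.5, 1.4)

The blue cylinder was at about (7.9, 1.5) and moved to about (5.4, 2.9).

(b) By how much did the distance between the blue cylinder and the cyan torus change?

+1.1

They were about 5.6 units apart before and 6.7 after — 1.1 units further apart.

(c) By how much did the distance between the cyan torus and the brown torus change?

-2.6

Before: roughly 6.6 units apart; after: 4.0. That's 2.6 units closer together.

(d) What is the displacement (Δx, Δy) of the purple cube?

(-1.5, -1.0)

The purple cube was at about (7.2, 6.9) and moved to about (5.7, 5.9).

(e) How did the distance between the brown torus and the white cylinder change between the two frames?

+2.5

Before: roughly 8.3 units apart; after: 10.8. That's 2.5 units further apart.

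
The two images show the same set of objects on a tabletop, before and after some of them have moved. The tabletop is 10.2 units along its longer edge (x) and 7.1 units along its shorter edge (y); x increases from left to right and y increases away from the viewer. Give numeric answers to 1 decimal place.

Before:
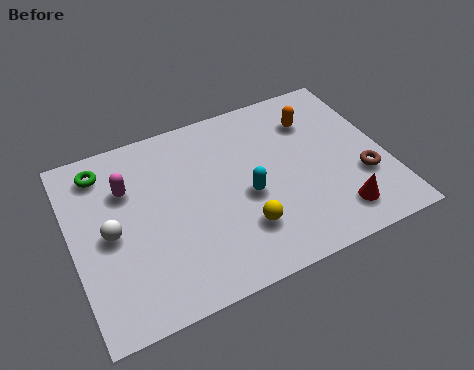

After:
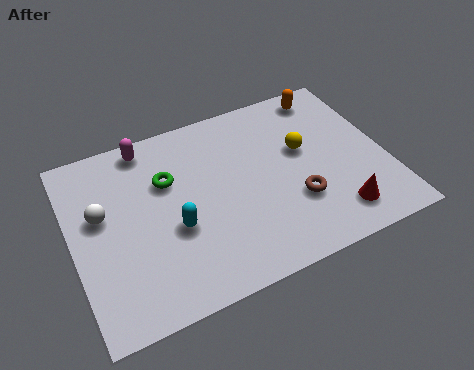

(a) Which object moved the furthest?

the yellow sphere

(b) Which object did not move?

the red cone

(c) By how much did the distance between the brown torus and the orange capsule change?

+1.1

The distance was about 3.1 in the first image and 4.2 in the second, so they moved 1.1 units further apart.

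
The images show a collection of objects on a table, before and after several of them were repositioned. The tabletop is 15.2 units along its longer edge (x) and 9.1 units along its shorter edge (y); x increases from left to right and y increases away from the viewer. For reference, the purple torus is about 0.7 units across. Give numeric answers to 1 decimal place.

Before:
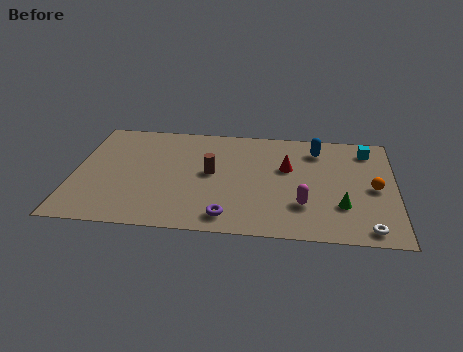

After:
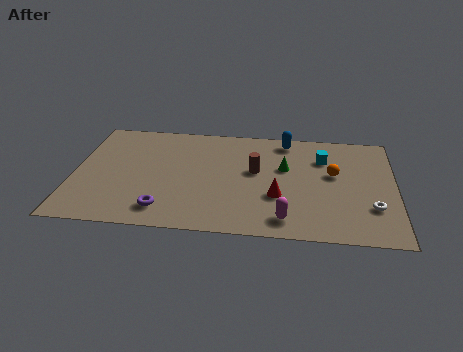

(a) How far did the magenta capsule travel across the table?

1.4

From (10.9, 2.6) to (10.1, 1.4), the magenta capsule covered √(0.8² + 1.2²) ≈ 1.4 units.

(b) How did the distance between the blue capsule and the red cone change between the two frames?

+2.6

They were about 2.2 units apart before and 4.8 after — 2.6 units further apart.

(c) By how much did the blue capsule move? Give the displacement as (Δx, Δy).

(-1.5, 0.7)

The blue capsule was at about (11.5, 7.3) and moved to about (10.0, 8.0).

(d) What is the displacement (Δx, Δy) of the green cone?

(-2.7, 2.9)

The green cone started near (12.7, 2.7) and ended near (10.0, 5.6).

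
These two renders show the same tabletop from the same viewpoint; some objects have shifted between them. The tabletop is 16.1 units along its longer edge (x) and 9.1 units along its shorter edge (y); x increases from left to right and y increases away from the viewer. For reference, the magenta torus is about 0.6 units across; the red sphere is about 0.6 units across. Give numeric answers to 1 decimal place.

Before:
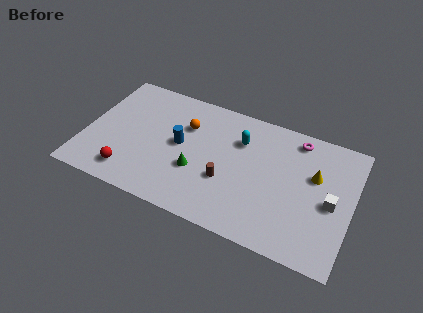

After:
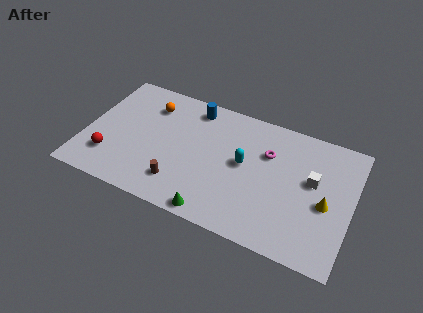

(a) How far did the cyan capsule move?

1.6

From (9.2, 6.5) to (9.6, 4.9), the cyan capsule covered √(0.4² + 1.6²) ≈ 1.6 units.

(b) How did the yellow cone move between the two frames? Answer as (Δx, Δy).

(0.8, -1.7)

From the two frames, the yellow cone sits at roughly (13.8, 5.7) before and (14.6, 4.0) after.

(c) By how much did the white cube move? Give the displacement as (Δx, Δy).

(-1.2, 1.1)

From the two frames, the white cube sits at roughly (14.9, 4.2) before and (13.7, 5.3) after.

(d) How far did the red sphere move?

1.5

The red sphere moved from about (3.0, 1.6) to (1.7, 2.3), a distance of √(1.3² + 0.7²) ≈ 1.5.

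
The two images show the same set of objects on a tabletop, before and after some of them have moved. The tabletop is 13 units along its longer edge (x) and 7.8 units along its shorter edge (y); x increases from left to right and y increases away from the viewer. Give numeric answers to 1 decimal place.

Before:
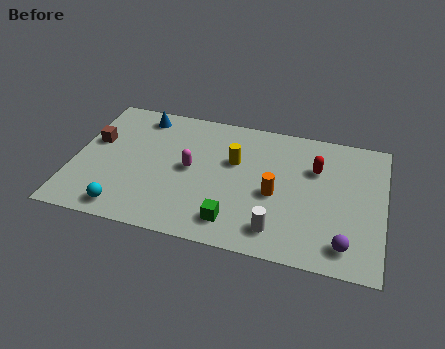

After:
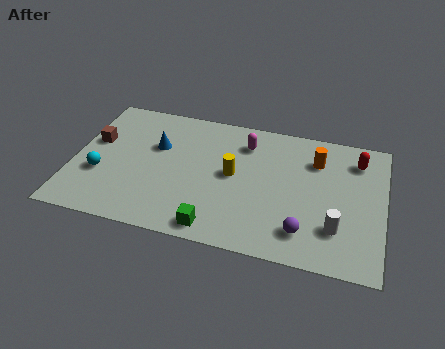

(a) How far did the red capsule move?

1.9

The red capsule moved from about (10.1, 5.3) to (11.8, 6.2), a distance of √(1.7² + 0.9²) ≈ 1.9.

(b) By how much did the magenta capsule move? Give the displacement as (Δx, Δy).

(2.2, 2.1)

From the two frames, the magenta capsule sits at roughly (4.9, 4.0) before and (7.1, 6.1) after.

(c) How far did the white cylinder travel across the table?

2.5

The white cylinder moved from about (8.7, 1.4) to (11.1, 2.1), a distance of √(2.4² + 0.7²) ≈ 2.5.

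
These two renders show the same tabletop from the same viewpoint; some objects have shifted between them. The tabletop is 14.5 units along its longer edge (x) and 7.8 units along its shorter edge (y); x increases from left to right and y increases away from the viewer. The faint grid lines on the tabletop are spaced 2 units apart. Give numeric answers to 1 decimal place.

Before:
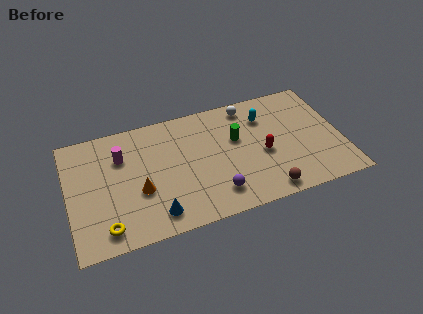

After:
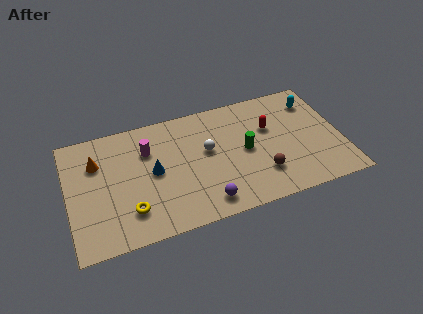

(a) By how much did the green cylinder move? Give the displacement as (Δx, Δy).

(0.4, -0.9)

The green cylinder started near (9.0, 4.8) and ended near (9.4, 3.9).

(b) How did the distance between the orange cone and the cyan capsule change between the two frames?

+4.3

Before: roughly 7.4 units apart; after: 11.7. That's 4.3 units further apart.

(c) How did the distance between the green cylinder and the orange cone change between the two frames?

+2.4

Before: roughly 5.6 units apart; after: 8.0. That's 2.4 units further apart.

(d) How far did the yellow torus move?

1.5

The yellow torus moved from about (1.8, 1.2) to (3.1, 1.9), a distance of √(1.3² + 0.7²) ≈ 1.5.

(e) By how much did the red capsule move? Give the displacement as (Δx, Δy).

(0.5, 1.6)

From the two frames, the red capsule sits at roughly (10.3, 3.4) before and (10.8, 5.0) after.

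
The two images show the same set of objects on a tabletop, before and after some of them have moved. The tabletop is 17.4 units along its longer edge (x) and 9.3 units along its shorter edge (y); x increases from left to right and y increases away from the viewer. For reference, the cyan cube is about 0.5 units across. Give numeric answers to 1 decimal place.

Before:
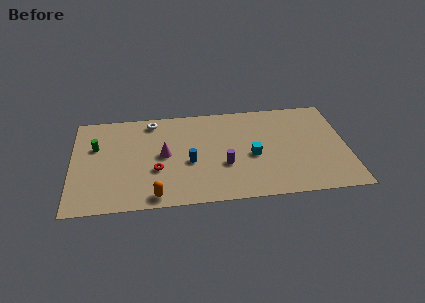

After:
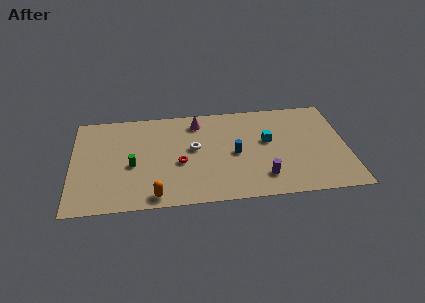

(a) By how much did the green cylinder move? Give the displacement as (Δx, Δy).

(2.3, -2.0)

The green cylinder started near (1.5, 6.0) and ended near (3.8, 4.0).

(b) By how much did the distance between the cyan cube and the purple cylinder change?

+1.5

Before: roughly 1.9 units apart; after: 3.4. That's 1.5 units further apart.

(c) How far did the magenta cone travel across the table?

3.6

The magenta cone was near (5.8, 4.8) before and (8.0, 7.7) after, so it travelled √(2.2² + 2.9²) ≈ 3.6 units.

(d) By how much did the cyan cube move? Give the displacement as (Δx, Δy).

(1.0, 1.3)

The cyan cube started near (11.4, 4.1) and ended near (12.4, 5.4).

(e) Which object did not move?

the orange capsule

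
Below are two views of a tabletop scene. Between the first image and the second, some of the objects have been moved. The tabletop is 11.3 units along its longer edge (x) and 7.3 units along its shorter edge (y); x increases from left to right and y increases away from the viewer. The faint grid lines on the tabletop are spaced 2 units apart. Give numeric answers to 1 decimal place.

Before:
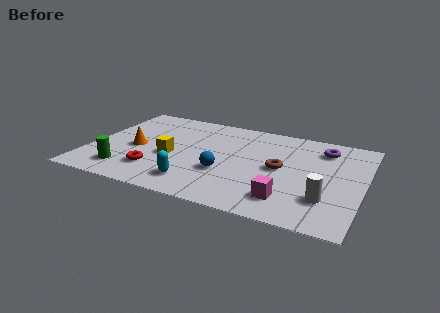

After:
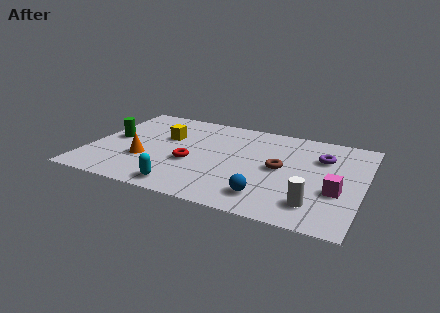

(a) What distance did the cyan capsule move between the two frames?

0.6

The cyan capsule moved from about (4.6, 1.4) to (4.2, 0.9), a distance of √(0.4² + 0.5²) ≈ 0.6.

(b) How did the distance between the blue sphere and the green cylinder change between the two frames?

+2.9

Before: roughly 4.2 units apart; after: 7.1. That's 2.9 units further apart.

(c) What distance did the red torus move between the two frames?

1.8

The red torus moved from about (2.9, 1.8) to (4.3, 2.9), a distance of √(1.4² + 1.1²) ≈ 1.8.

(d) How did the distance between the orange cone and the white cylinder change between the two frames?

-0.9

They were about 8.1 units apart before and 7.2 after — 0.9 units closer together.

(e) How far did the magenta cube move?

2.2

From (8.4, 1.5) to (10.3, 2.7), the magenta cube covered √(1.9² + 1.2²) ≈ 2.2 units.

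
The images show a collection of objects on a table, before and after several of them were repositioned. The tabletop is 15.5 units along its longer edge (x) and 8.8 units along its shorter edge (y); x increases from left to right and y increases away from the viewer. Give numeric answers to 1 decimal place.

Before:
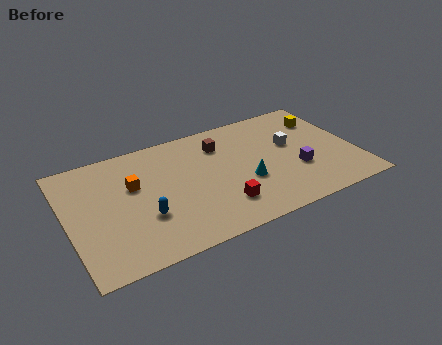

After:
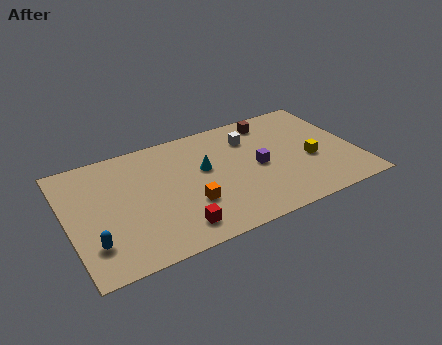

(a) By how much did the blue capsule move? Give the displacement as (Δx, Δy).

(-2.8, -0.8)

The blue capsule started near (3.9, 3.0) and ended near (1.1, 2.2).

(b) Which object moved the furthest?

the orange cube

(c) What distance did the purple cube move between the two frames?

2.3

The purple cube was near (12.2, 3.1) before and (10.2, 4.2) after, so it travelled √(2.0² + 1.1²) ≈ 2.3 units.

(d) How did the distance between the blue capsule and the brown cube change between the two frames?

+5.7

They were about 5.9 units apart before and 11.6 after — 5.7 units further apart.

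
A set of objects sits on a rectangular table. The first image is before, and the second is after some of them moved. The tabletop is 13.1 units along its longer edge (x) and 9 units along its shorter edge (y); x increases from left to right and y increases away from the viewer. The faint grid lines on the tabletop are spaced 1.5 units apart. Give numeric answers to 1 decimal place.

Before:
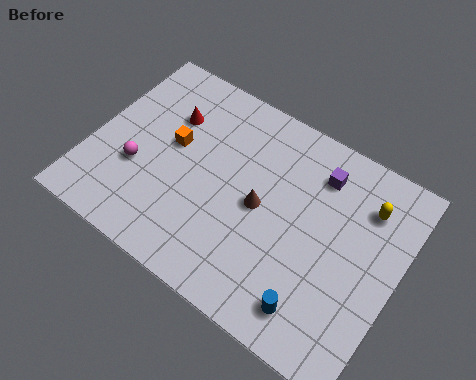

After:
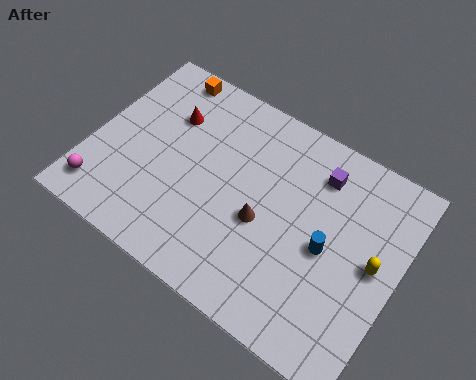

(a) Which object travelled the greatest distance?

the orange cube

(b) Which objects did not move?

the purple cube and the red cone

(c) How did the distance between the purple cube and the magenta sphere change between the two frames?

+2.0

The distance was about 8.1 in the first image and 10.1 in the second, so they moved 2.0 units further apart.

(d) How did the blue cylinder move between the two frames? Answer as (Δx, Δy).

(0.0, 2.7)

The blue cylinder was at about (10.2, 1.5) and moved to about (10.2, 4.2).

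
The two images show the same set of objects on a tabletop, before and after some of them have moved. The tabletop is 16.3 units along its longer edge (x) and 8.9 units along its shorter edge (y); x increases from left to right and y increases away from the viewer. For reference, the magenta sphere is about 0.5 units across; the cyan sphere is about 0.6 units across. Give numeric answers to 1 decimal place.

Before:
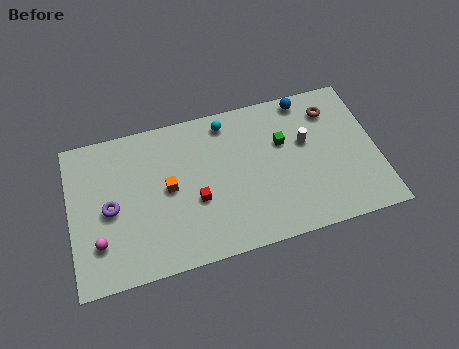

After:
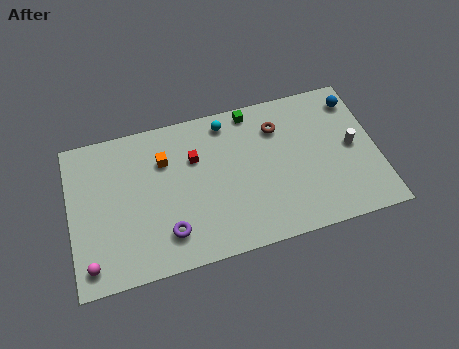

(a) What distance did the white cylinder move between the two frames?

2.6

The white cylinder was near (12.6, 5.4) before and (15.0, 4.5) after, so it travelled √(2.4² + 0.9²) ≈ 2.6 units.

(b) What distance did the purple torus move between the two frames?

3.6

From (2.1, 4.2) to (5.0, 2.0), the purple torus covered √(2.9² + 2.2²) ≈ 3.6 units.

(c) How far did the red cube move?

2.5

From (6.6, 3.5) to (6.7, 6.0), the red cube covered √(0.1² + 2.5²) ≈ 2.5 units.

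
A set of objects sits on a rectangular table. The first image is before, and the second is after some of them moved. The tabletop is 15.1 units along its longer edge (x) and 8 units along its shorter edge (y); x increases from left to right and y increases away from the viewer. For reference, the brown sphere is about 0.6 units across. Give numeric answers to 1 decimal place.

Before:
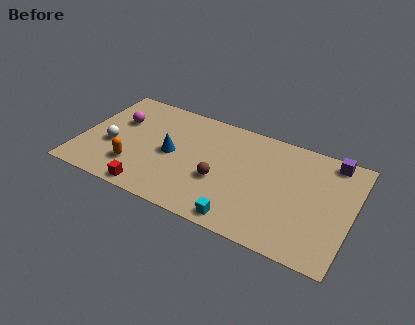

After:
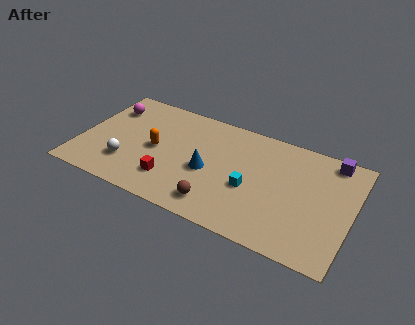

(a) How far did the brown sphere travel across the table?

1.7

The brown sphere was near (7.9, 3.1) before and (8.0, 1.4) after, so it travelled √(0.1² + 1.7²) ≈ 1.7 units.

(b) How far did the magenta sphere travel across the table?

1.1

The magenta sphere was near (1.9, 5.2) before and (1.2, 6.0) after, so it travelled √(0.7² + 0.8²) ≈ 1.1 units.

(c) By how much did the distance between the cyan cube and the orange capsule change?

-0.9

Before: roughly 6.3 units apart; after: 5.4. That's 0.9 units closer together.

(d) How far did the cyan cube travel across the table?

2.4

From (9.4, 0.9) to (9.6, 3.3), the cyan cube covered √(0.2² + 2.4²) ≈ 2.4 units.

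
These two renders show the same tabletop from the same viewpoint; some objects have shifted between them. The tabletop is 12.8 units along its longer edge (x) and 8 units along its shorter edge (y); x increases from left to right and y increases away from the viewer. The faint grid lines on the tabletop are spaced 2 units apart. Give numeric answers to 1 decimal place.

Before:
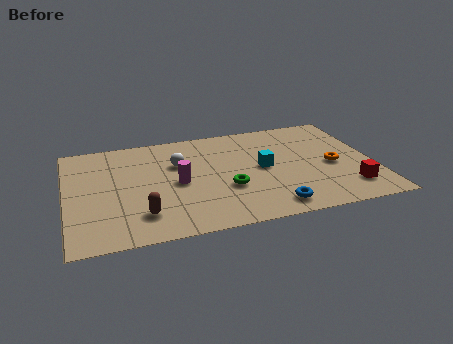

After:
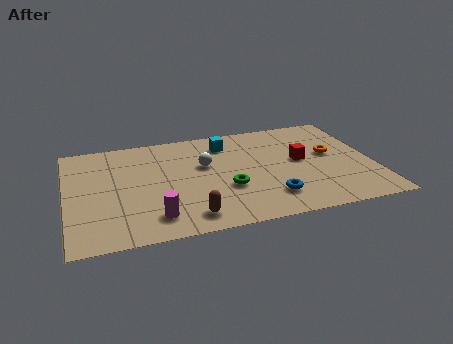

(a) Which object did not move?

the green torus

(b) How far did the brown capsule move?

2.0

The brown capsule moved from about (3.0, 1.8) to (4.9, 1.2), a distance of √(1.9² + 0.6²) ≈ 2.0.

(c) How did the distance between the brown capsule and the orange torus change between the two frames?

-1.3

They were about 8.3 units apart before and 7.0 after — 1.3 units closer together.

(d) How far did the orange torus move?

0.9

The orange torus was near (11.1, 3.6) before and (11.1, 4.5) after, so it travelled √(0.0² + 0.9²) ≈ 0.9 units.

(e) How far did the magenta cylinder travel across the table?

2.5

The magenta cylinder moved from about (4.6, 3.8) to (3.5, 1.5), a distance of √(1.1² + 2.3²) ≈ 2.5.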